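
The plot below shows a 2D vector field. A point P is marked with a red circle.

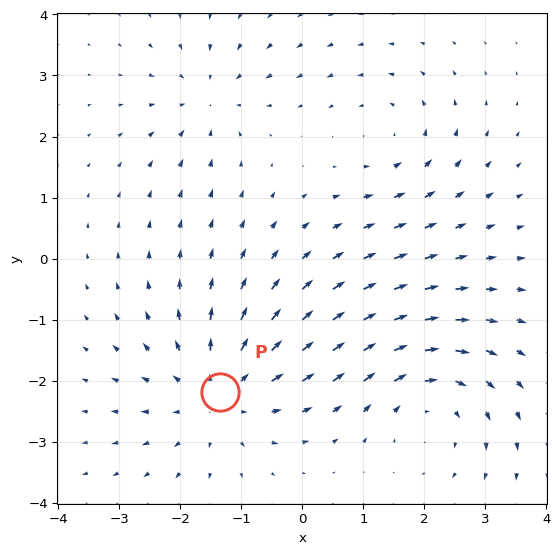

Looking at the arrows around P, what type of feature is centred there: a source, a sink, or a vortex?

source

At P (-1.4, -2.2) the arrows spread outward. Divergence about +4, curl ≈0 — positive divergence with near-zero curl is a source.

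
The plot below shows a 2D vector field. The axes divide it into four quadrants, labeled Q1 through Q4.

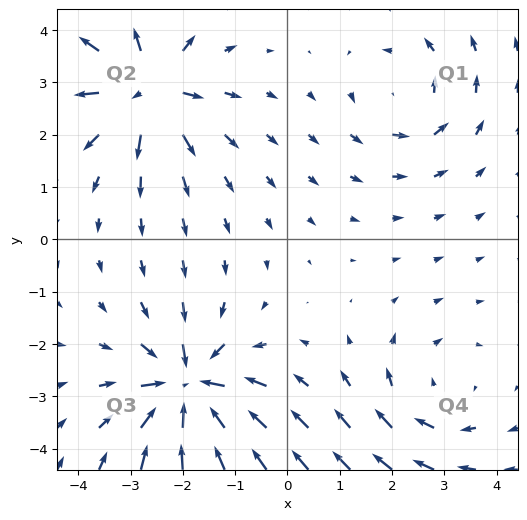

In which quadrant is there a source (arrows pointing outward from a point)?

Q2

The source sits at approximately (-2.7, 2.9), which lies in quadrant Q2. The divergence there is about +6, positive as expected for a source.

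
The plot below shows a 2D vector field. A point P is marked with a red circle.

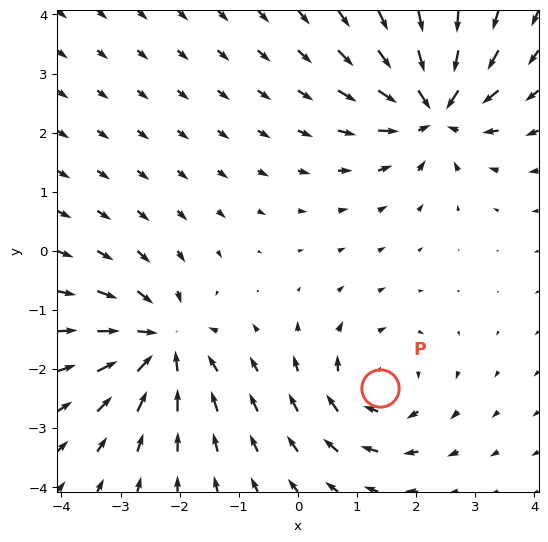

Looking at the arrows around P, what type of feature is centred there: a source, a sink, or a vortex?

vortex

At P (1.4, -2.3) the arrows circulate clockwise. Divergence ≈0, curl about -3 — near-zero divergence with nonzero curl is a vortex.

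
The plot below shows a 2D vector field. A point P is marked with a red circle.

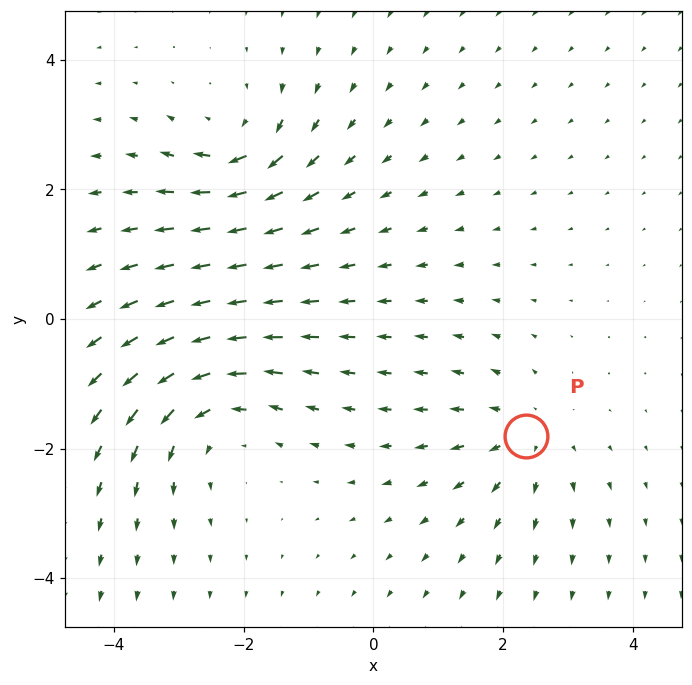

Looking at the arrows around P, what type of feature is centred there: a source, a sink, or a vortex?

At P (2.4, -1.8) the arrows spread outward. Divergence about +3, curl ≈0 — positive divergence with near-zero curl is a source.

source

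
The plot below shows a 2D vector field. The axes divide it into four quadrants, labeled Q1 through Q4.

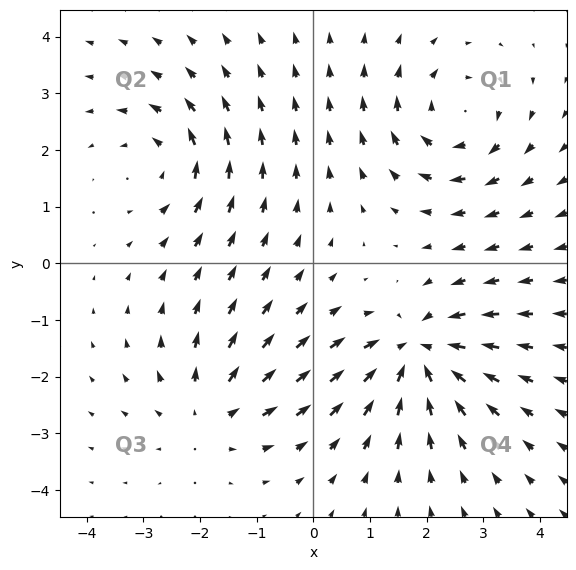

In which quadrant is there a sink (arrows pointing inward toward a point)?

Q4

The sink sits at approximately (1.8, -1.6), which lies in quadrant Q4. The divergence there is about -6, negative as expected for a sink.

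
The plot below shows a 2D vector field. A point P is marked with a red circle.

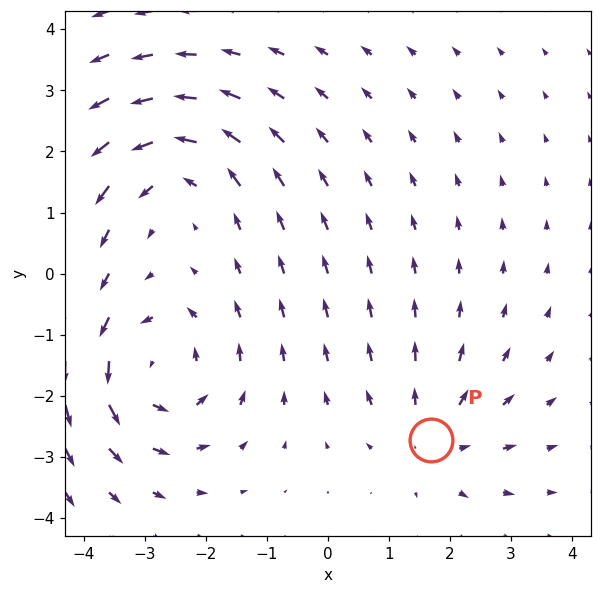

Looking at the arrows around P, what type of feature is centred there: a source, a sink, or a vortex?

At P (1.7, -2.7) the arrows spread outward. Divergence about +3, curl ≈0 — positive divergence with near-zero curl is a source.

source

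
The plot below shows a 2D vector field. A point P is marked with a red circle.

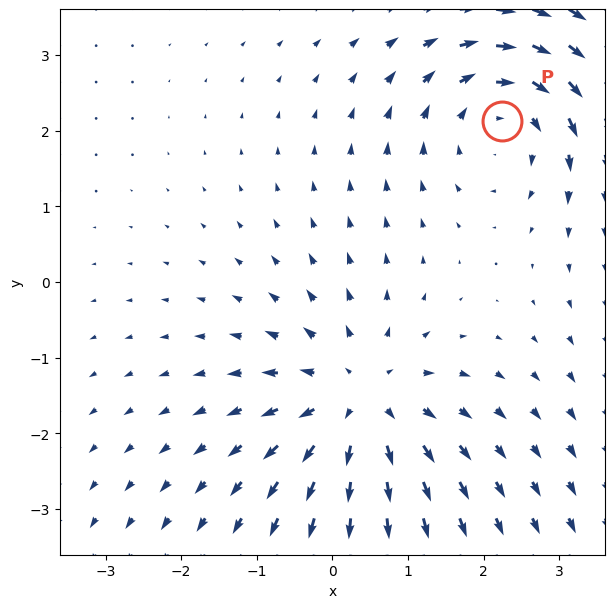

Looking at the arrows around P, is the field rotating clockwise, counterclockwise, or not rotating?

clockwise

Near P at (2.2, 2.1) the arrows circulate clockwise. The curl (z-component) there is about -3; negative curl means clockwise rotation.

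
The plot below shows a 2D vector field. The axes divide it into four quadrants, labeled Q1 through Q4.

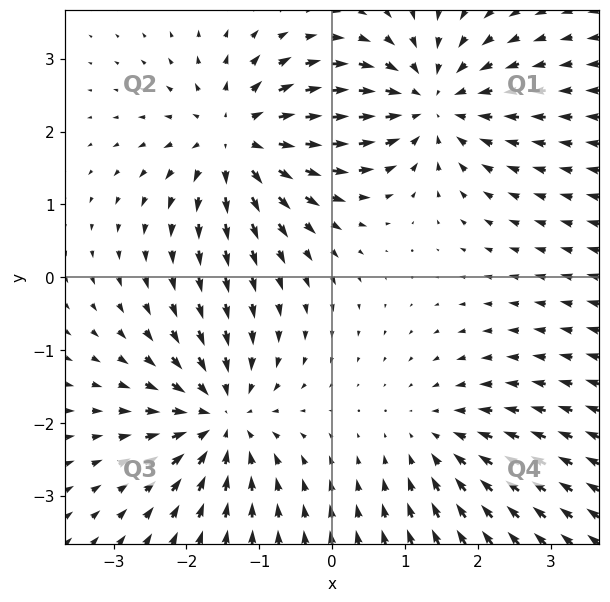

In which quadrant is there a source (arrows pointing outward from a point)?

The source sits at approximately (-1.3, 1.9), which lies in quadrant Q2. The divergence there is about +6, positive as expected for a source.

Q2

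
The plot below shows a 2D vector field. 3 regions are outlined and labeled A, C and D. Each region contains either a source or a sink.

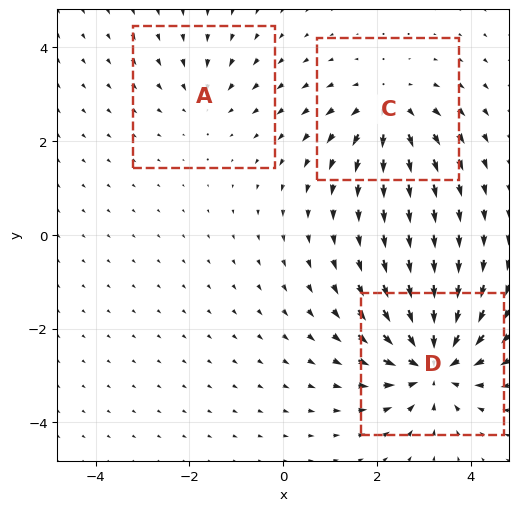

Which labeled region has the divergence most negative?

Divergence at each region's feature centre — A: about -2, C: about +4, D: about -5. Region D is most negative.

D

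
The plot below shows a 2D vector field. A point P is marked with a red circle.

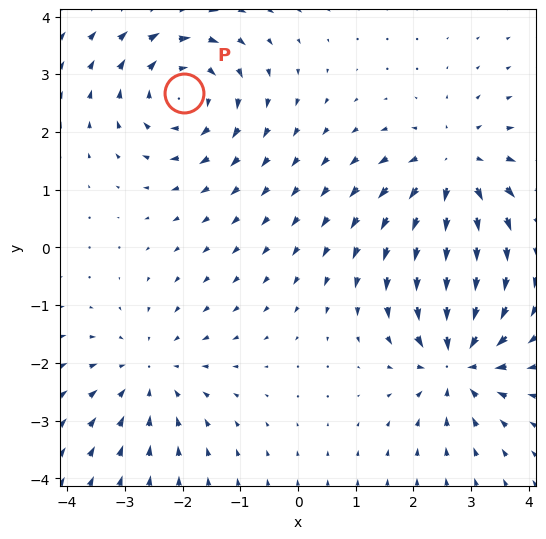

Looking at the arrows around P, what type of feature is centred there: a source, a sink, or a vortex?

vortex

At P (-2.0, 2.7) the arrows circulate clockwise. Divergence ≈0, curl about -5 — near-zero divergence with nonzero curl is a vortex.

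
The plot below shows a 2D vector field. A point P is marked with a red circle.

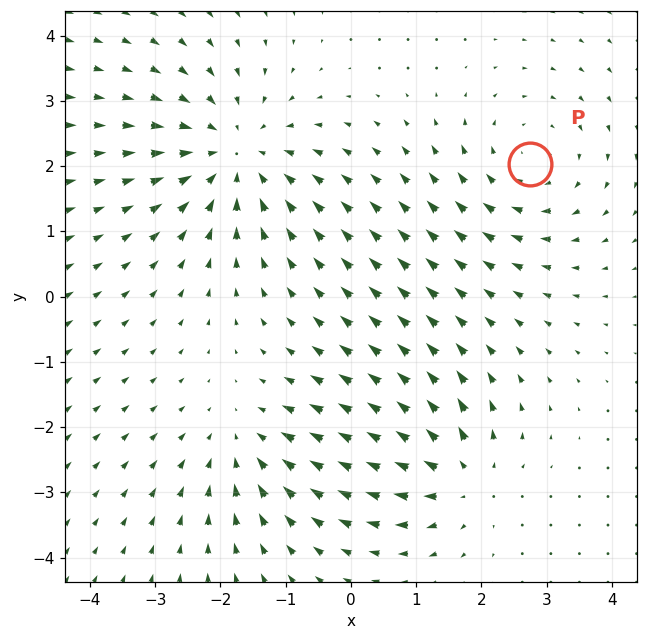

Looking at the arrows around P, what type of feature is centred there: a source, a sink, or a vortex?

At P (2.8, 2.0) the arrows circulate clockwise. Divergence ≈0, curl about -3 — near-zero divergence with nonzero curl is a vortex.

vortex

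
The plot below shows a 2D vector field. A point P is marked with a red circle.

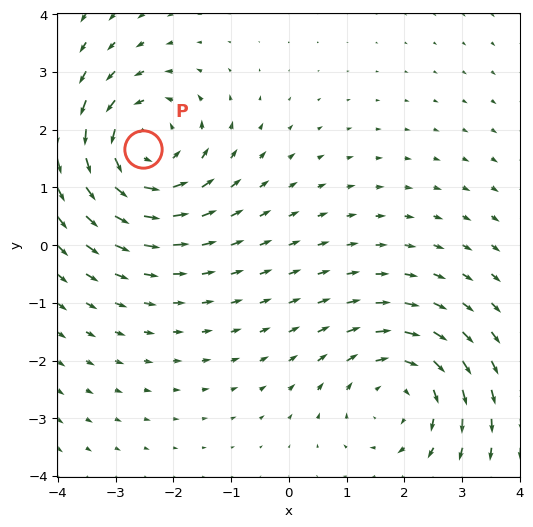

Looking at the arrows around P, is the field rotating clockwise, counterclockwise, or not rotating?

counterclockwise

Near P at (-2.5, 1.7) the arrows circulate counterclockwise. The curl (z-component) there is about +5; positive curl means counterclockwise rotation.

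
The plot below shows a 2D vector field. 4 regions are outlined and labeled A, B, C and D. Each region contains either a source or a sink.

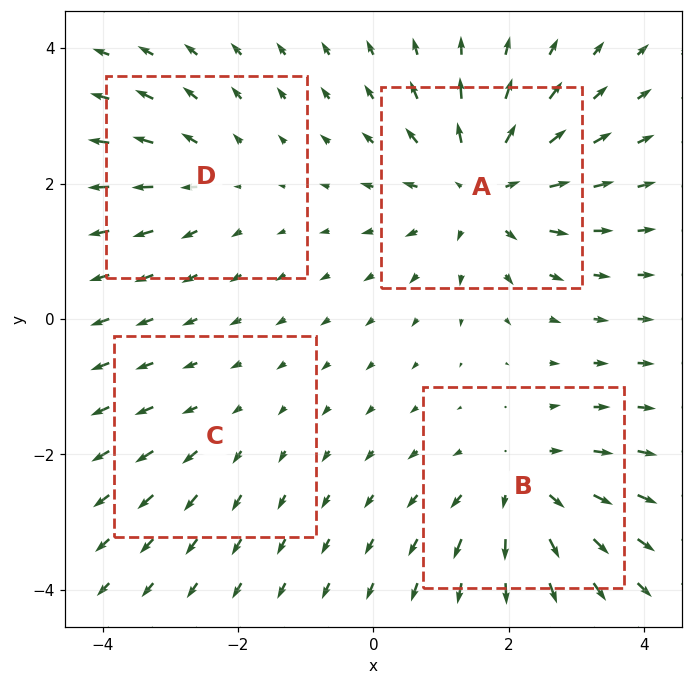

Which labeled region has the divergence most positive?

A

Divergence at each region's feature centre — A: about +6, B: about +5, C: about +2, D: about +3. Region A is most positive.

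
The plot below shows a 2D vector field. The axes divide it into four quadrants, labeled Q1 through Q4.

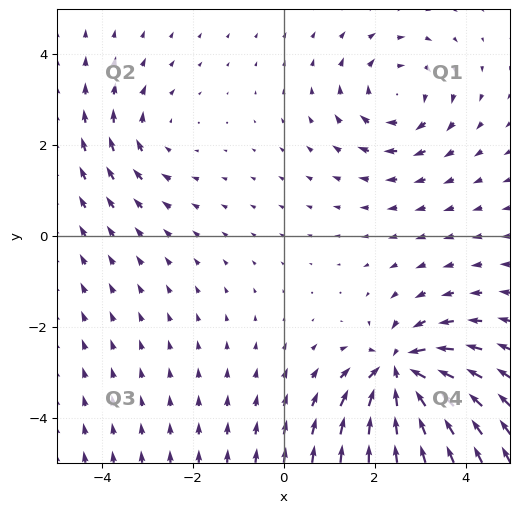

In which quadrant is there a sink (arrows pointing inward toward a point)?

The sink sits at approximately (2.5, -3.0), which lies in quadrant Q4. The divergence there is about -6, negative as expected for a sink.

Q4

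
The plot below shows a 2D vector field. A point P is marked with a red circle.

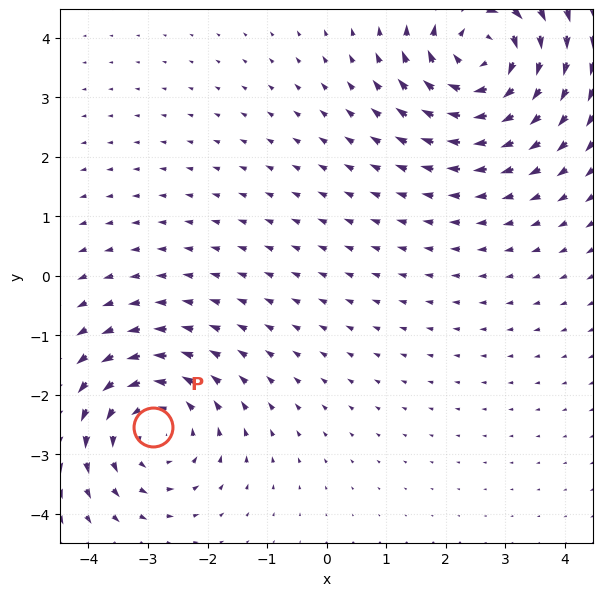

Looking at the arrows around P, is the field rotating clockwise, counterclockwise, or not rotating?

counterclockwise

Near P at (-2.9, -2.5) the arrows circulate counterclockwise. The curl (z-component) there is about +3; positive curl means counterclockwise rotation.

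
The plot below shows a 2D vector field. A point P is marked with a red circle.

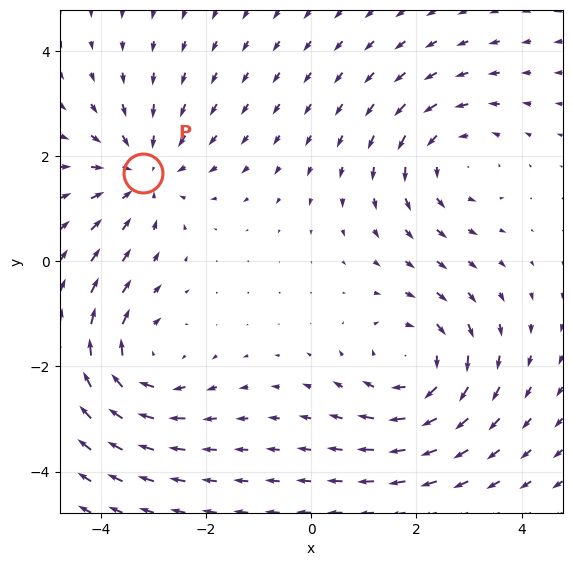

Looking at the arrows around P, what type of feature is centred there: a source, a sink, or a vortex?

At P (-3.2, 1.7) the arrows converge inward. Divergence about -3, curl ≈0 — negative divergence with near-zero curl is a sink.

sink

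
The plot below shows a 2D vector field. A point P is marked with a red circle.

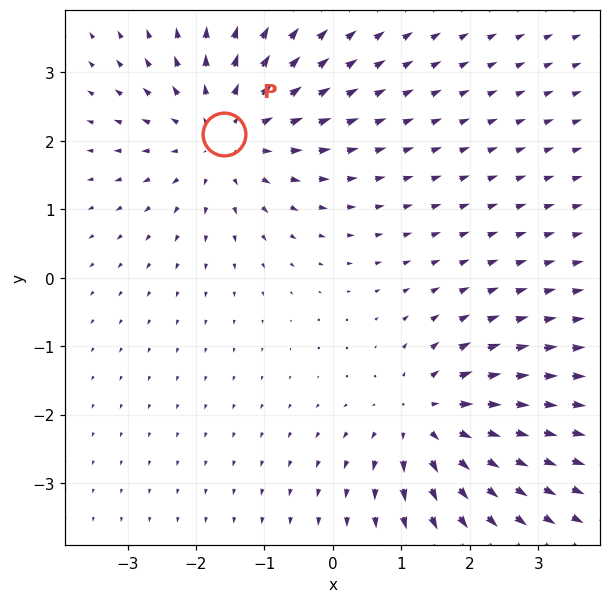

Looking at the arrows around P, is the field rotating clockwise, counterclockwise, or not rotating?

not rotating

Near P at (-1.6, 2.1) the arrows show no circulation. The curl there is ≈0.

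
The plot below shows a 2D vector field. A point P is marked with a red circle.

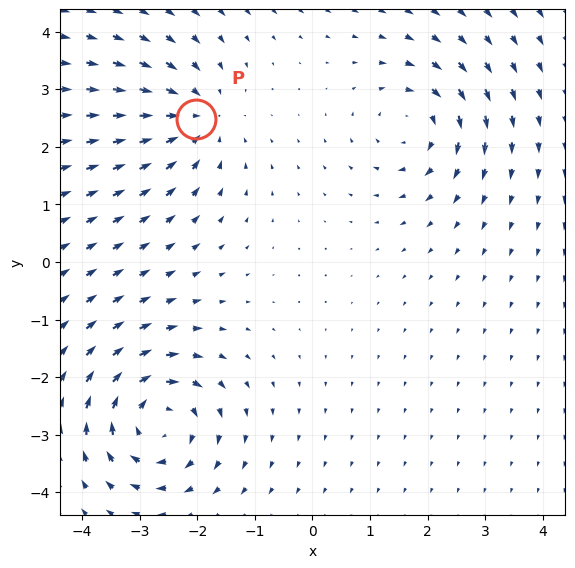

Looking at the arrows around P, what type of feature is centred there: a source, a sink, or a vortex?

sink

At P (-2.0, 2.5) the arrows converge inward. Divergence about -4, curl ≈0 — negative divergence with near-zero curl is a sink.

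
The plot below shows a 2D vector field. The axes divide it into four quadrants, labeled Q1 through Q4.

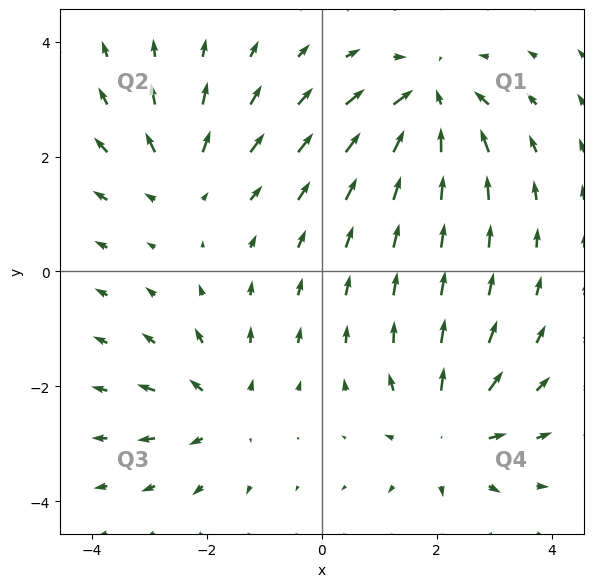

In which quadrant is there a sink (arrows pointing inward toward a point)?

The sink sits at approximately (1.9, 3.0), which lies in quadrant Q1. The divergence there is about -5, negative as expected for a sink.

Q1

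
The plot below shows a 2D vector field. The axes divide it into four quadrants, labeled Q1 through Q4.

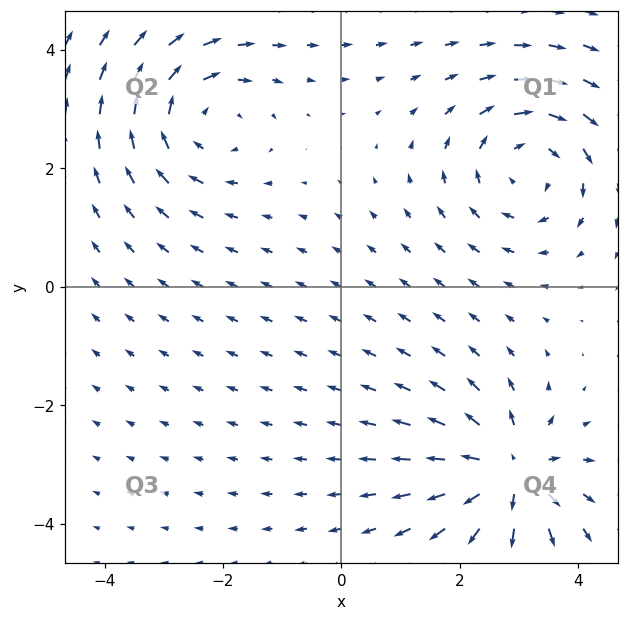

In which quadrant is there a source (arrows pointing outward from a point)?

The source sits at approximately (2.9, -3.1), which lies in quadrant Q4. The divergence there is about +6, positive as expected for a source.

Q4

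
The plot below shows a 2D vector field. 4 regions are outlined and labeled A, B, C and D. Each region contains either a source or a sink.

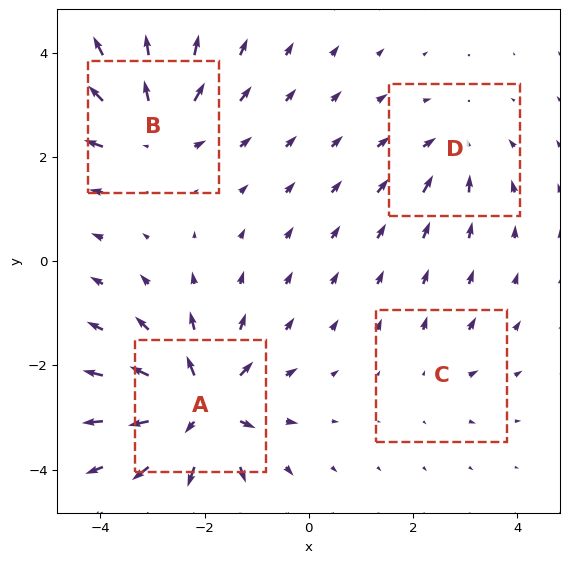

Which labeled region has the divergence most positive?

Divergence at each region's feature centre — A: about +8, B: about +6, C: about +3, D: about -4. Region A is most positive.

A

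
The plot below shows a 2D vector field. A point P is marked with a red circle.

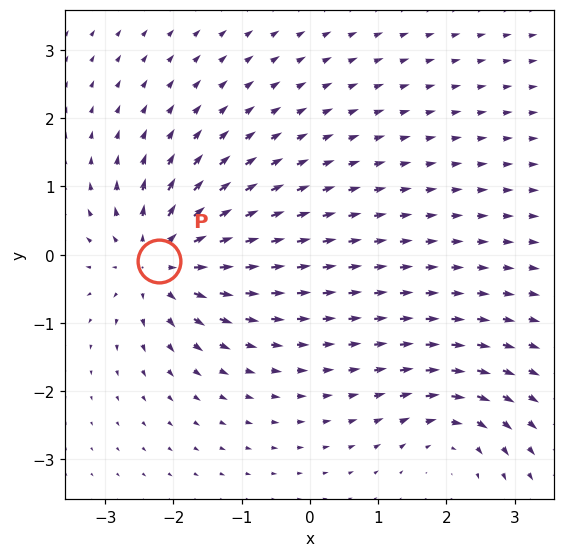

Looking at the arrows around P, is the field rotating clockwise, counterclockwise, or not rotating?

not rotating

Near P at (-2.2, -0.1) the arrows show no circulation. The curl there is ≈0.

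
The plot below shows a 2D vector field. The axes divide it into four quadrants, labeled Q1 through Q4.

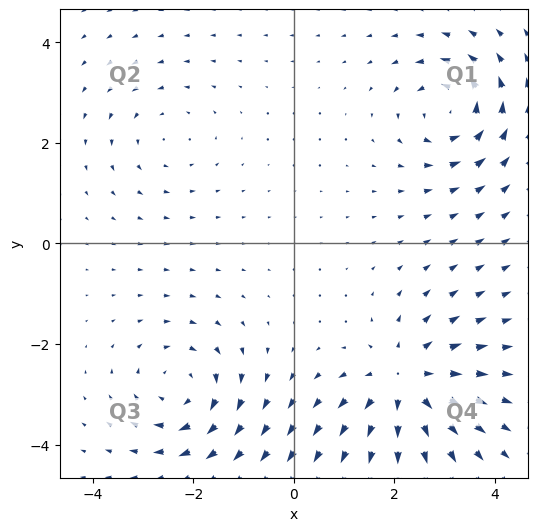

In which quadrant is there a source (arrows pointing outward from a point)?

Q4

The source sits at approximately (2.2, -2.8), which lies in quadrant Q4. The divergence there is about +5, positive as expected for a source.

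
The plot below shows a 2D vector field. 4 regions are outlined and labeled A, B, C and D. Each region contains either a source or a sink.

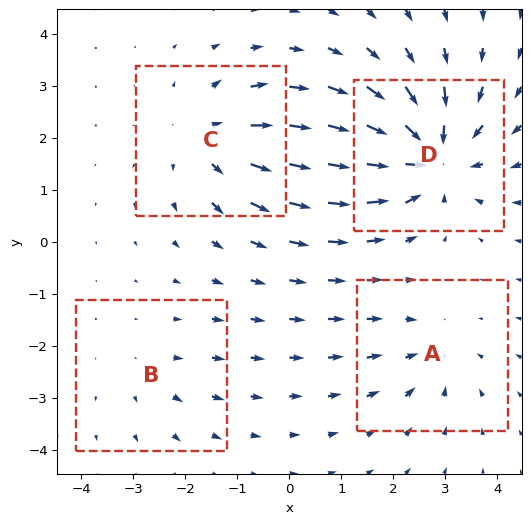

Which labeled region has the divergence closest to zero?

B

Divergence at each region's feature centre — A: about -3, B: about +2, C: about +4, D: about -7. Region B is closest to zero.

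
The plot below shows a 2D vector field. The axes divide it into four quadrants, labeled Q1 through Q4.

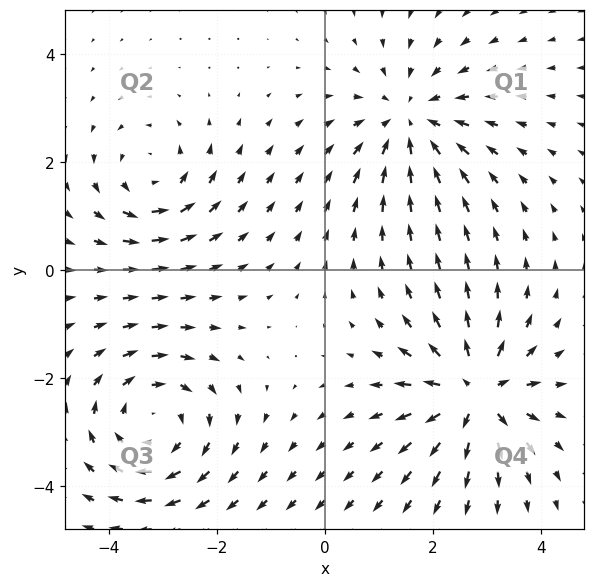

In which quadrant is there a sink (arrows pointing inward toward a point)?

Q1

The sink sits at approximately (1.6, 2.8), which lies in quadrant Q1. The divergence there is about -4, negative as expected for a sink.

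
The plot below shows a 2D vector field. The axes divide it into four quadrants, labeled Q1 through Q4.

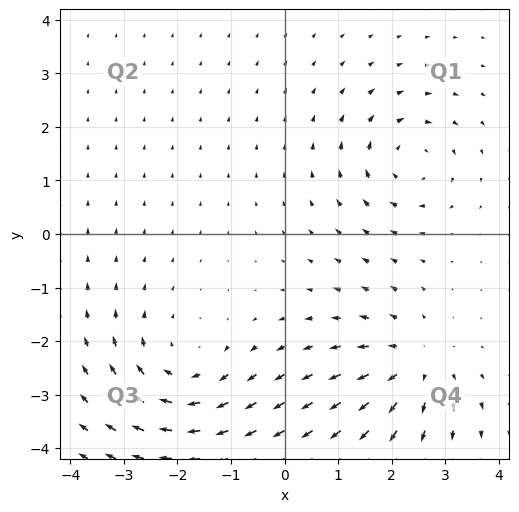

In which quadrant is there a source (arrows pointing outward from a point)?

Q4

The source sits at approximately (2.4, -2.4), which lies in quadrant Q4. The divergence there is about +4, positive as expected for a source.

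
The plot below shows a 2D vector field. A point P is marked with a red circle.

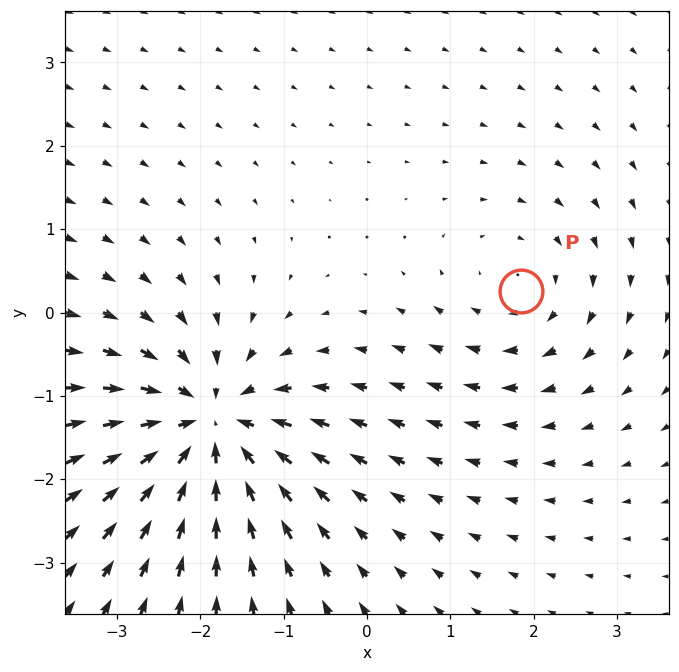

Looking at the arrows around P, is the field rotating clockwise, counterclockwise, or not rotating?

Near P at (1.9, 0.3) the arrows circulate clockwise. The curl (z-component) there is about -3; negative curl means clockwise rotation.

clockwise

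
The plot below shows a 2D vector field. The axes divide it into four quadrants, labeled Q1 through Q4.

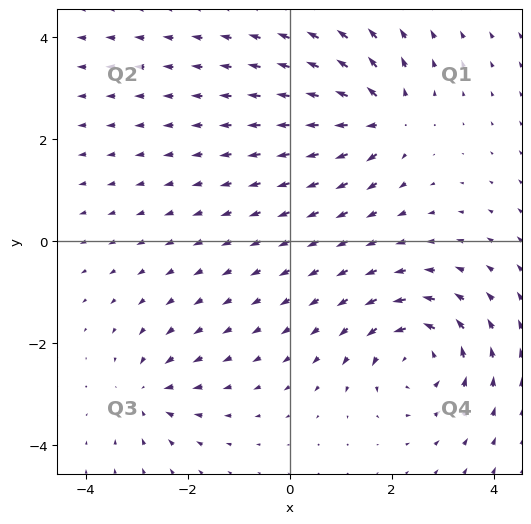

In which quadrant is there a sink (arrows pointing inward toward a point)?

Q3

The sink sits at approximately (-2.8, -3.0), which lies in quadrant Q3. The divergence there is about -4, negative as expected for a sink.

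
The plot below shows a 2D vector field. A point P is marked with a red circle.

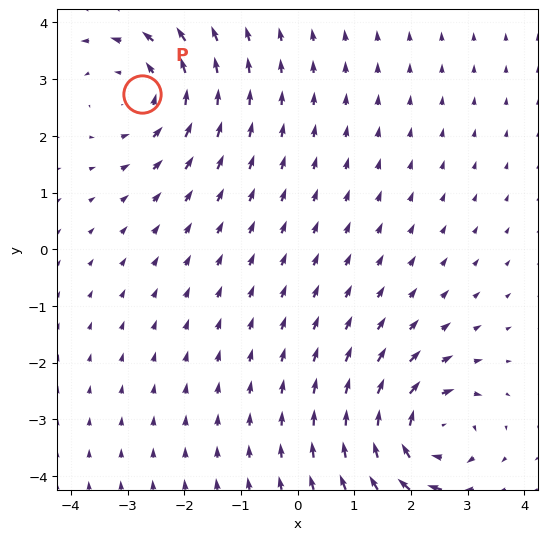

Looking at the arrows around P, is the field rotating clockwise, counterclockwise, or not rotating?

Near P at (-2.7, 2.7) the arrows circulate counterclockwise. The curl (z-component) there is about +4; positive curl means counterclockwise rotation.

counterclockwise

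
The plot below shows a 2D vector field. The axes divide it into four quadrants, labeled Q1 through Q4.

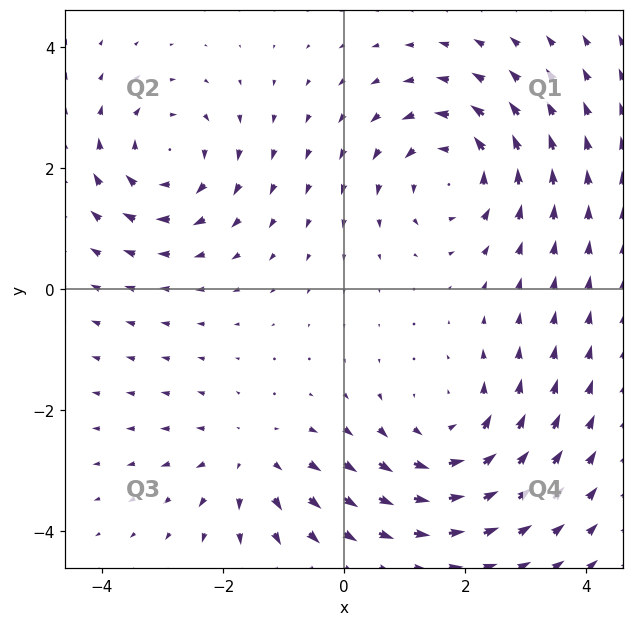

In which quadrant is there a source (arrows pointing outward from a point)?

The source sits at approximately (-1.5, -2.8), which lies in quadrant Q3. The divergence there is about +3, positive as expected for a source.

Q3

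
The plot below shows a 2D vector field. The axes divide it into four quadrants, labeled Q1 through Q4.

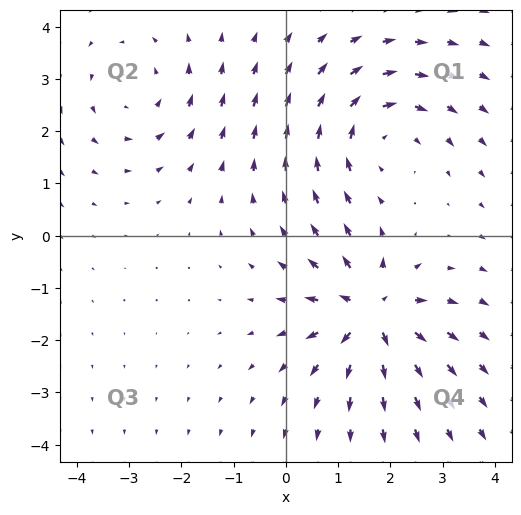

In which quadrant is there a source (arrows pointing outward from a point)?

The source sits at approximately (1.6, -1.5), which lies in quadrant Q4. The divergence there is about +6, positive as expected for a source.

Q4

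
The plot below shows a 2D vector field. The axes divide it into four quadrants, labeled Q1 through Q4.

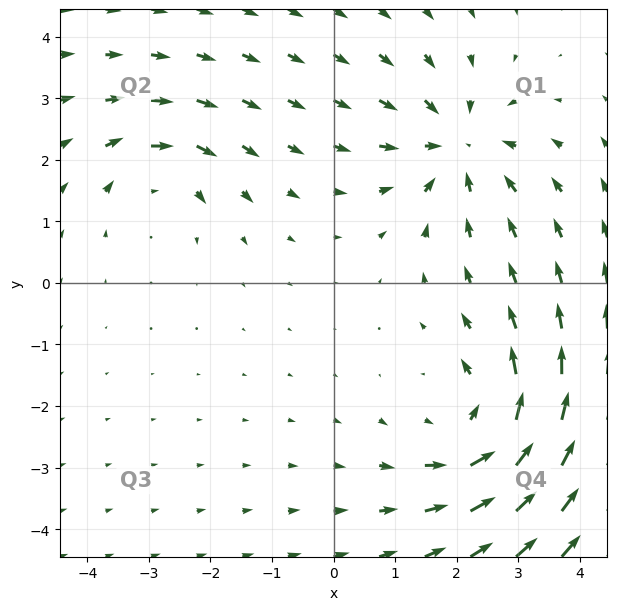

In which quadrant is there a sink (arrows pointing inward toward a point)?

Q1

The sink sits at approximately (2.0, 2.2), which lies in quadrant Q1. The divergence there is about -4, negative as expected for a sink.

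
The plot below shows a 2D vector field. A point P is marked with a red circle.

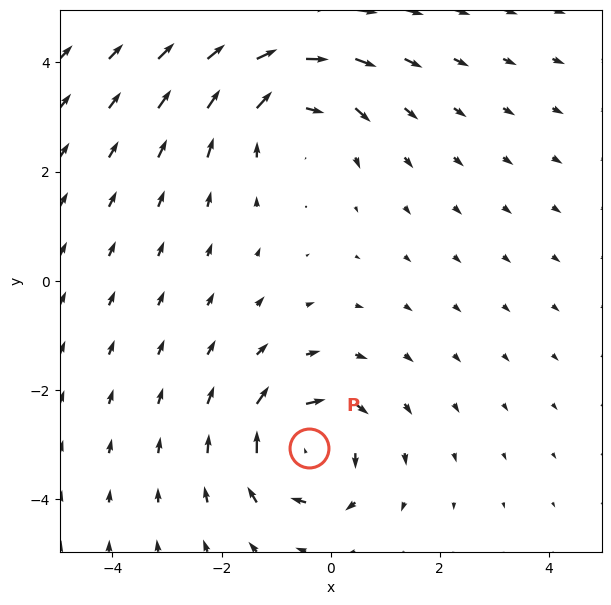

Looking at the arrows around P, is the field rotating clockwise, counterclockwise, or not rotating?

clockwise

Near P at (-0.4, -3.1) the arrows circulate clockwise. The curl (z-component) there is about -5; negative curl means clockwise rotation.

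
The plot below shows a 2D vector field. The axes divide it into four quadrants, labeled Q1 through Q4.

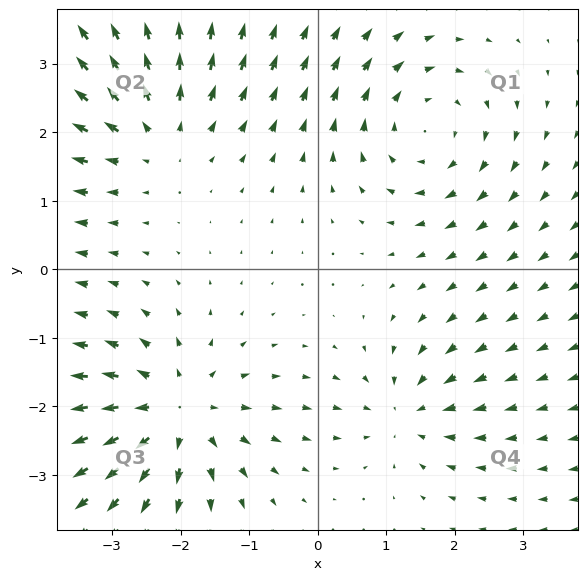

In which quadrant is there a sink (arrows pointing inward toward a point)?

Q4

The sink sits at approximately (1.3, -2.1), which lies in quadrant Q4. The divergence there is about -4, negative as expected for a sink.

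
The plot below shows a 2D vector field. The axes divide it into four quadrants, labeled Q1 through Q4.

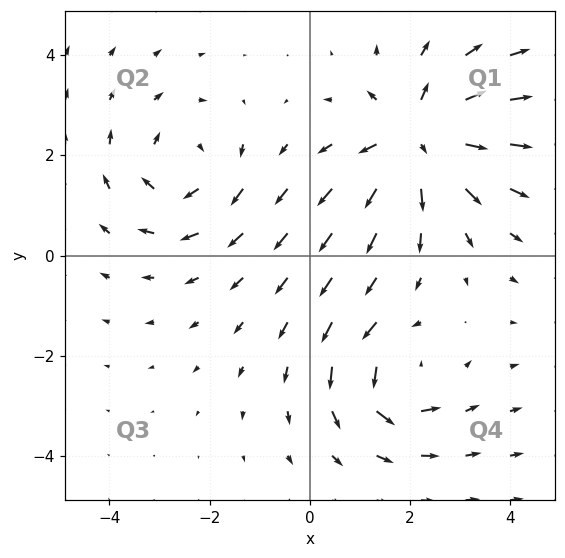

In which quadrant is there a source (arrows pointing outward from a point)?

The source sits at approximately (2.2, 2.3), which lies in quadrant Q1. The divergence there is about +5, positive as expected for a source.

Q1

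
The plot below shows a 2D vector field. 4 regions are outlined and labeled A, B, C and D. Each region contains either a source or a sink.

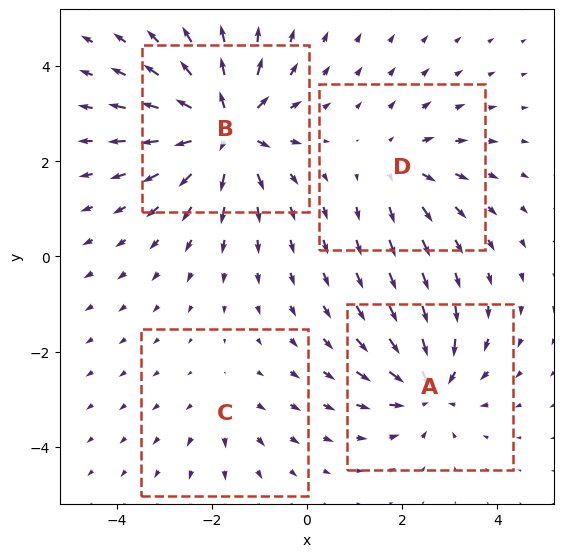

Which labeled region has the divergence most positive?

Divergence at each region's feature centre — A: about -6, B: about +8, C: about +2, D: about +4. Region B is most positive.

B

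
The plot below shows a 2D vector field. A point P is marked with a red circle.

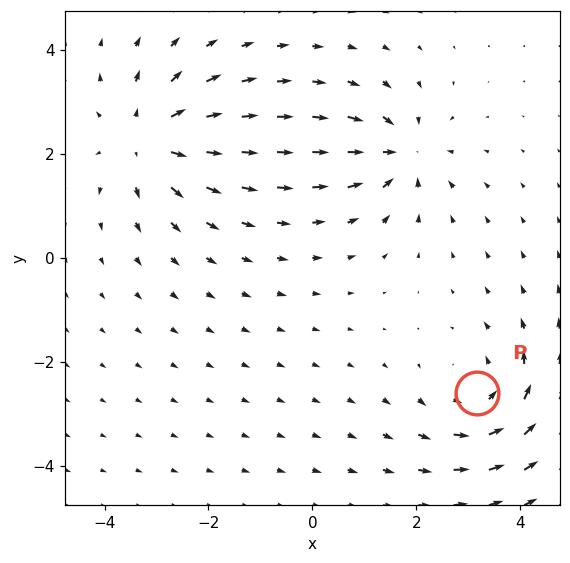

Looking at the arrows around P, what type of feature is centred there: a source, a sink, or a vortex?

vortex

At P (3.2, -2.6) the arrows circulate counterclockwise. Divergence ≈0, curl about +4 — near-zero divergence with nonzero curl is a vortex.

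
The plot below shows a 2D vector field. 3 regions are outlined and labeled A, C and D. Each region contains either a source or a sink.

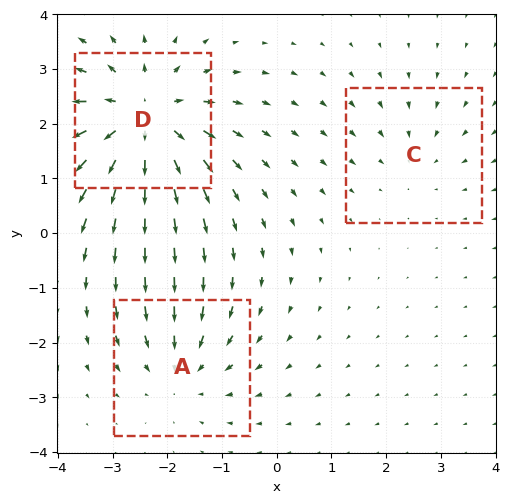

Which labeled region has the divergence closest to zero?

C

Divergence at each region's feature centre — A: about -3, C: about -2, D: about +5. Region C is closest to zero.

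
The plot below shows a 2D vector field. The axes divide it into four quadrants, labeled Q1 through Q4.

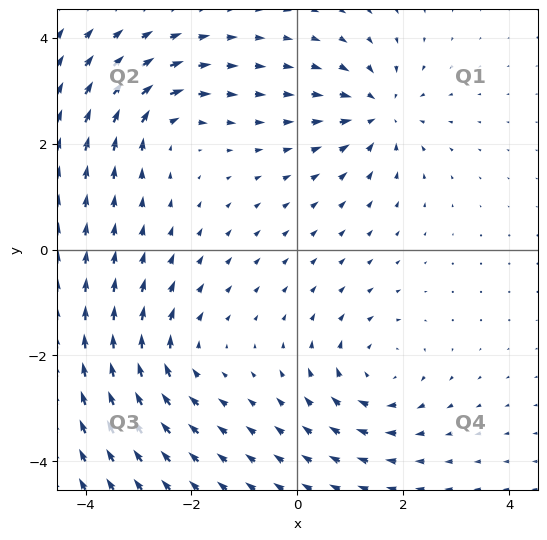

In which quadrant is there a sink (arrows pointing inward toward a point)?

The sink sits at approximately (1.5, 2.6), which lies in quadrant Q1. The divergence there is about -4, negative as expected for a sink.

Q1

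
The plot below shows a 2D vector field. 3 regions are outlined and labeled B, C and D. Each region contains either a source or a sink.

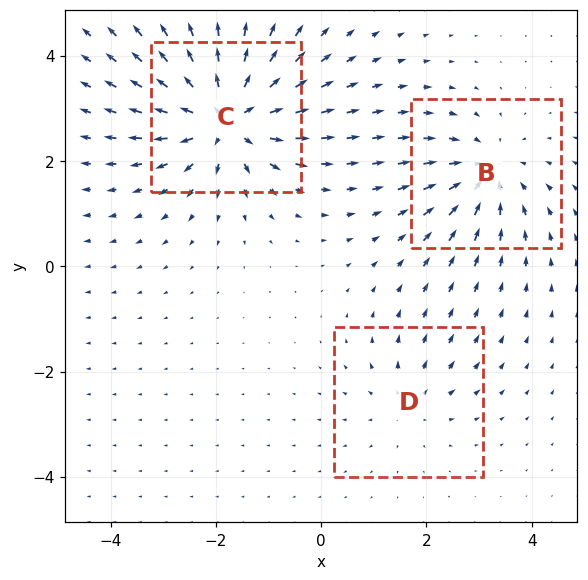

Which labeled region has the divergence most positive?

C

Divergence at each region's feature centre — B: about -4, C: about +6, D: about +2. Region C is most positive.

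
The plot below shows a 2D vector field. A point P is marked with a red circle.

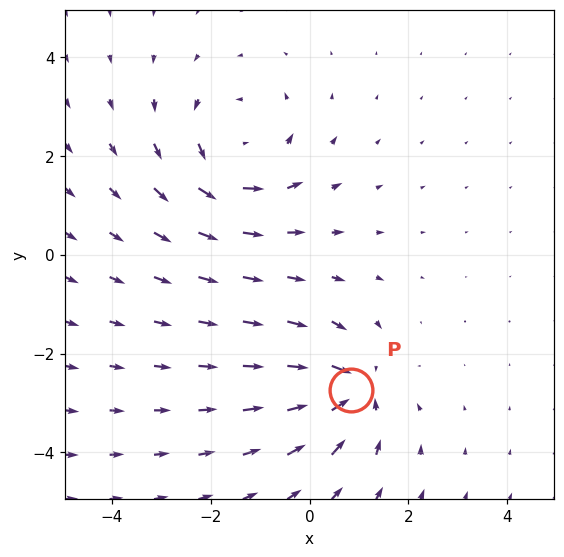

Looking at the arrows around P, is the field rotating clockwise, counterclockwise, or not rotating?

not rotating

Near P at (0.8, -2.7) the arrows show no circulation. The curl there is ≈0.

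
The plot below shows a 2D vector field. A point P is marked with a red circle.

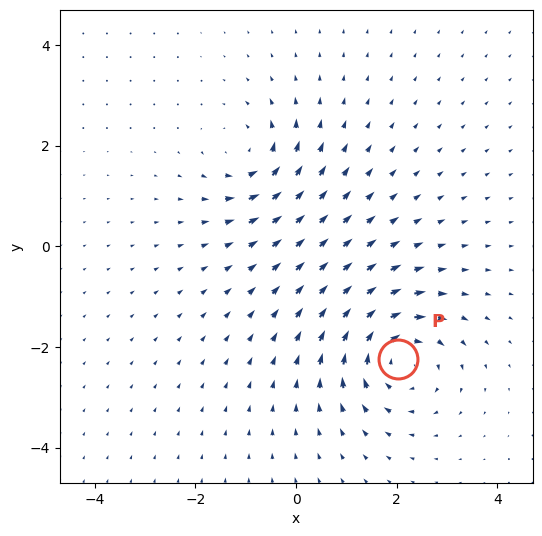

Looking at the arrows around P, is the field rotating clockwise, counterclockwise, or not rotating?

clockwise

Near P at (2.0, -2.2) the arrows circulate clockwise. The curl (z-component) there is about -5; negative curl means clockwise rotation.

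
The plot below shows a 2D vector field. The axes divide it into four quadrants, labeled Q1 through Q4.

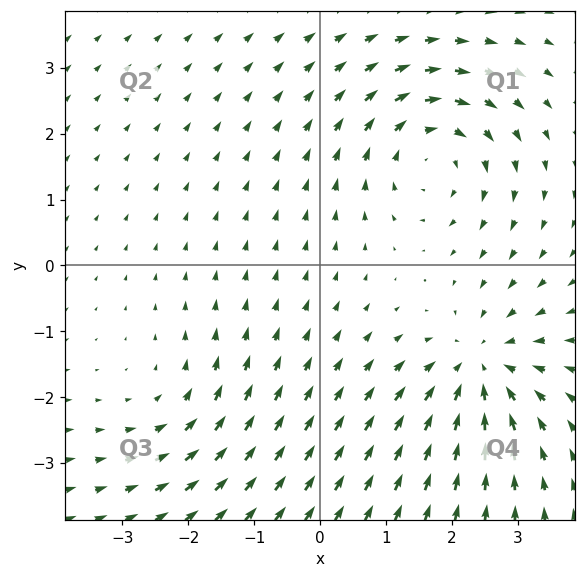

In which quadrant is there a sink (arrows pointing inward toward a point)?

Q4

The sink sits at approximately (2.4, -1.6), which lies in quadrant Q4. The divergence there is about -5, negative as expected for a sink.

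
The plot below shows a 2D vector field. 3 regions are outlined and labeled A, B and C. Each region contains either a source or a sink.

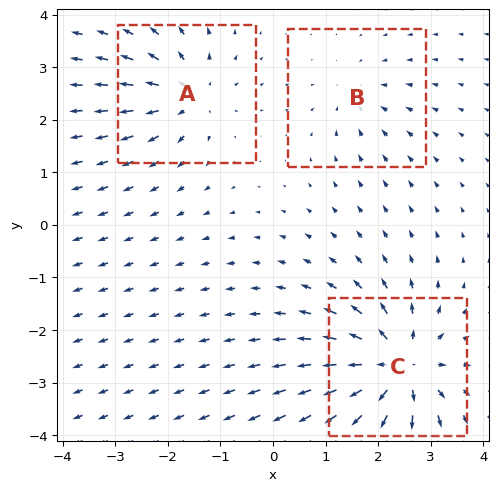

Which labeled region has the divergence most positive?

C

Divergence at each region's feature centre — A: about +4, B: about -2, C: about +6. Region C is most positive.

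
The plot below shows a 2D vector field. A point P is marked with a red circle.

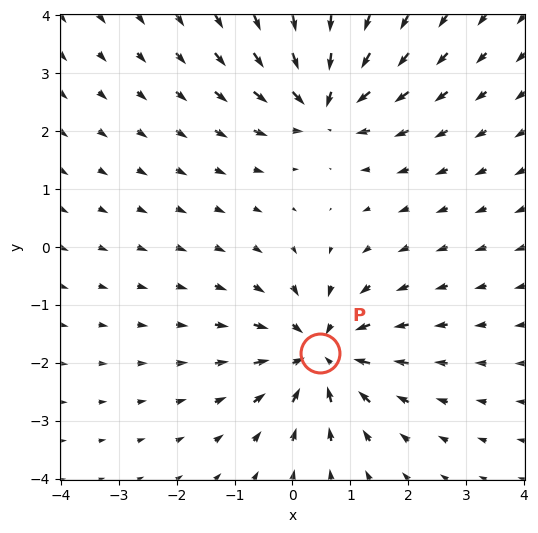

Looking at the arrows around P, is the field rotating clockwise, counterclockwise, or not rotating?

Near P at (0.5, -1.8) the arrows show no circulation. The curl there is ≈0.

not rotating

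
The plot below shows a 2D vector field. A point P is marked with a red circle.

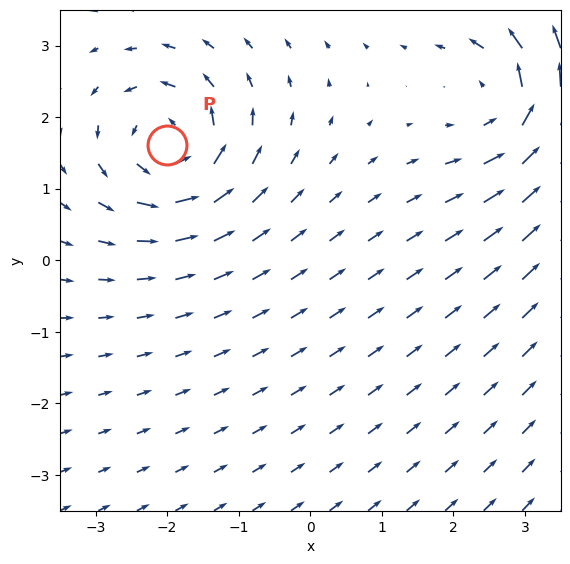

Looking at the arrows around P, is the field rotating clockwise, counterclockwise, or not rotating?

Near P at (-2.0, 1.6) the arrows circulate counterclockwise. The curl (z-component) there is about +4; positive curl means counterclockwise rotation.

counterclockwise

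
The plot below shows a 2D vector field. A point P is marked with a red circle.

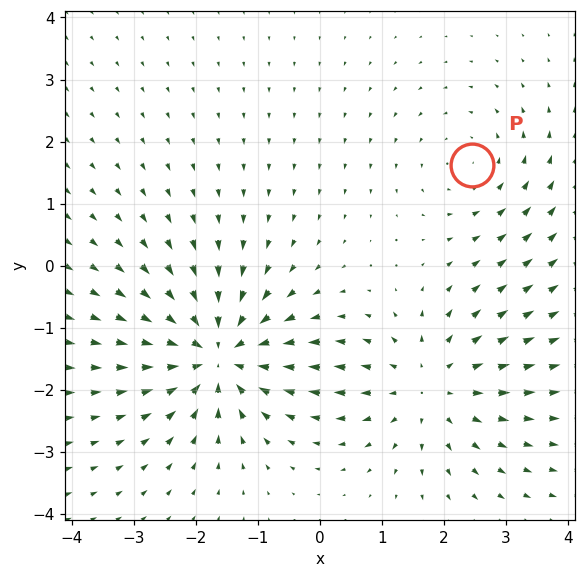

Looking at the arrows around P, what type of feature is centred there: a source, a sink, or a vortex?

At P (2.5, 1.6) the arrows circulate counterclockwise. Divergence ≈0, curl about +2 — near-zero divergence with nonzero curl is a vortex.

vortex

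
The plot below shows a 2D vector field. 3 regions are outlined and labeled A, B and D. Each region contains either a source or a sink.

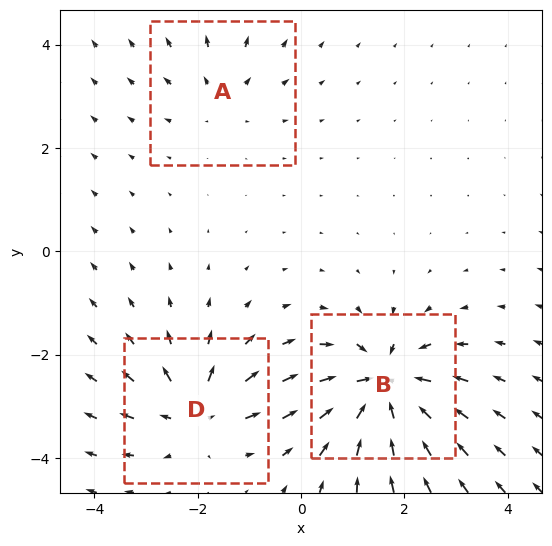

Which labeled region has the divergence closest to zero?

A

Divergence at each region's feature centre — A: about +2, B: about -6, D: about +4. Region A is closest to zero.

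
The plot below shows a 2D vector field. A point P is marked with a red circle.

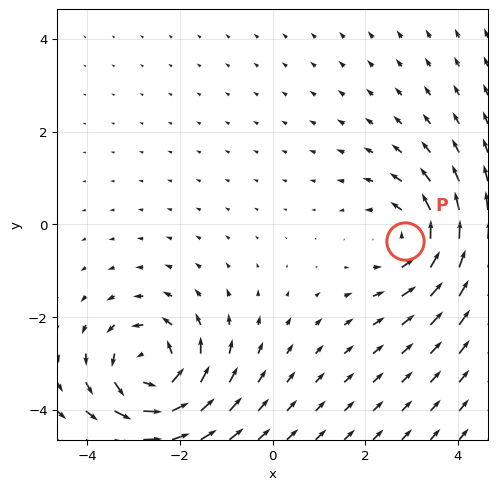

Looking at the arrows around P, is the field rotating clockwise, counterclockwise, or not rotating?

counterclockwise

Near P at (2.9, -0.3) the arrows circulate counterclockwise. The curl (z-component) there is about +3; positive curl means counterclockwise rotation.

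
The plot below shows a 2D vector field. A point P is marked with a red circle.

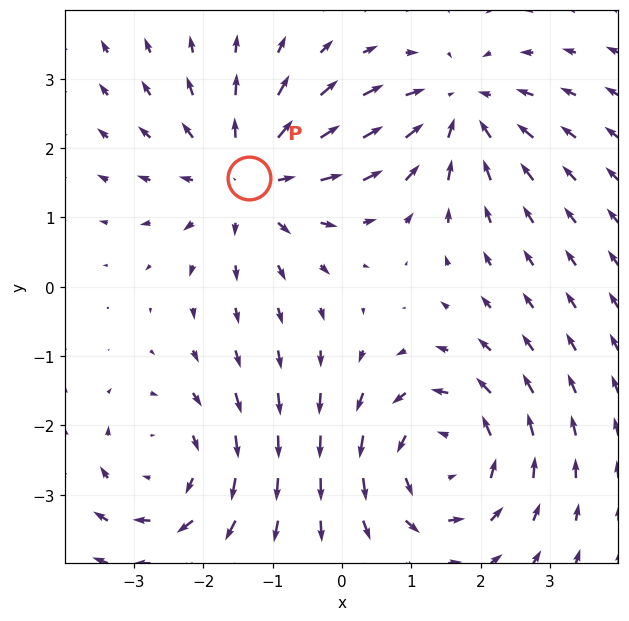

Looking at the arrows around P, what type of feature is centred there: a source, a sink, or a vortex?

At P (-1.3, 1.6) the arrows spread outward. Divergence about +4, curl ≈0 — positive divergence with near-zero curl is a source.

source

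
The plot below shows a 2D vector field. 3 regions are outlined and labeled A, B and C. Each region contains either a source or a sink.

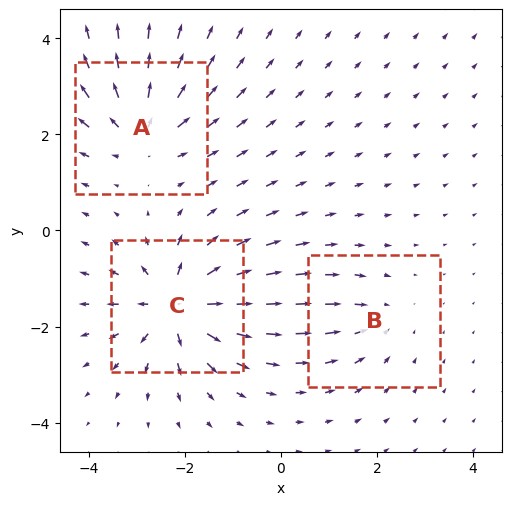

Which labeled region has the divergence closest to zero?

Divergence at each region's feature centre — A: about +4, B: about -2, C: about +6. Region B is closest to zero.

B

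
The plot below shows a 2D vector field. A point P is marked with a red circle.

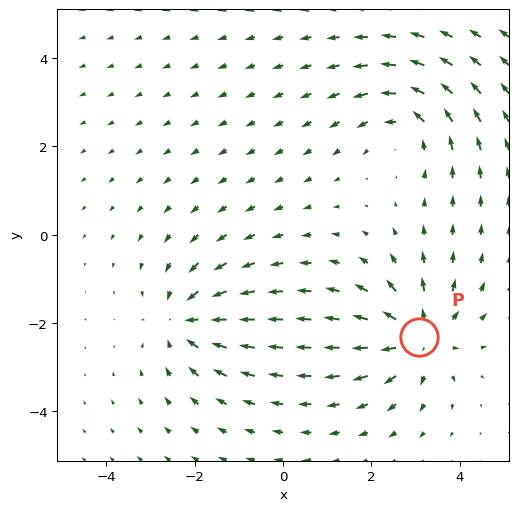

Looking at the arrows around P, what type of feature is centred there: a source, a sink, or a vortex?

At P (3.1, -2.3) the arrows spread outward. Divergence about +5, curl ≈0 — positive divergence with near-zero curl is a source.

source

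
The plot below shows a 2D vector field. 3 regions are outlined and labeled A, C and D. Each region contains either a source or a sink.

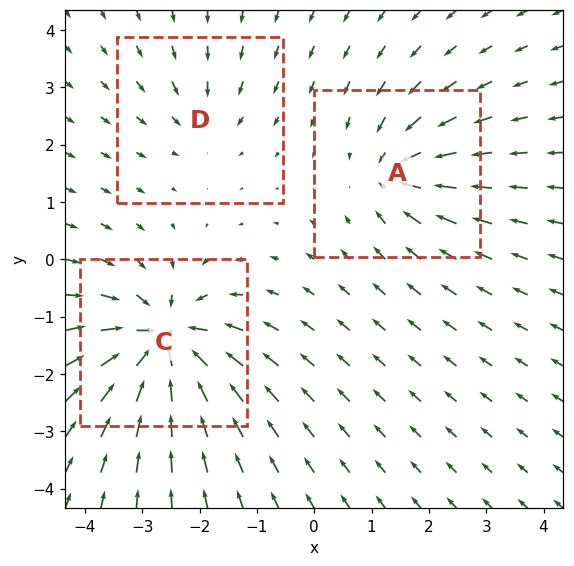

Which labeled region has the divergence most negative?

C

Divergence at each region's feature centre — A: about -4, C: about -6, D: about -2. Region C is most negative.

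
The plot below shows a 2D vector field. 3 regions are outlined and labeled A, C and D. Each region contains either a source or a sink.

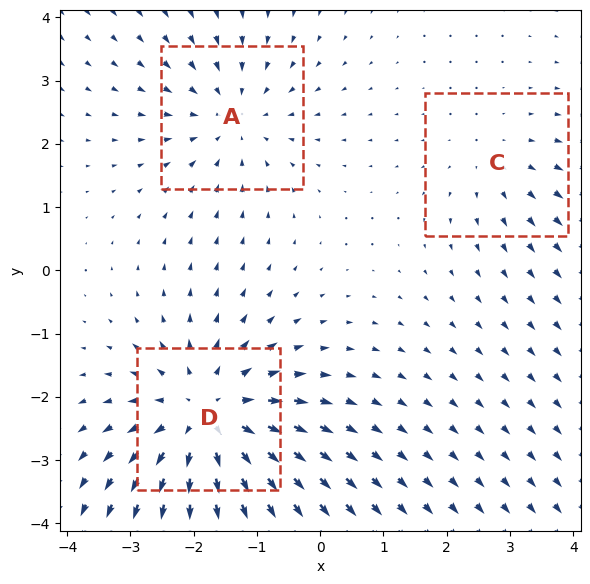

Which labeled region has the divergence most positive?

D

Divergence at each region's feature centre — A: about -3, C: about +2, D: about +4. Region D is most positive.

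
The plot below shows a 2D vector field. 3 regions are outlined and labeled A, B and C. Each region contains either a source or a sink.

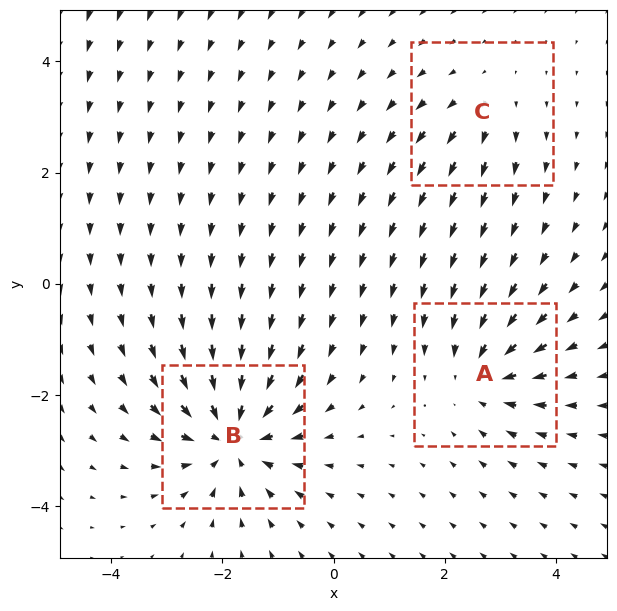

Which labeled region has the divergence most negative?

Divergence at each region's feature centre — A: about -3, B: about -5, C: about +2. Region B is most negative.

B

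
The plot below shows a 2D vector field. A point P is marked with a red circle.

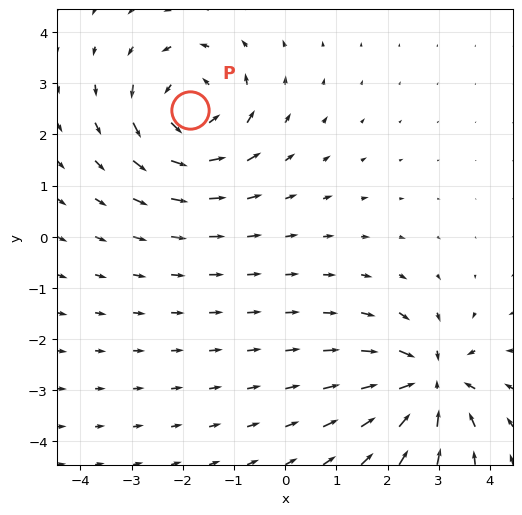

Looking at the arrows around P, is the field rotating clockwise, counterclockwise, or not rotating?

Near P at (-1.9, 2.5) the arrows circulate counterclockwise. The curl (z-component) there is about +5; positive curl means counterclockwise rotation.

counterclockwise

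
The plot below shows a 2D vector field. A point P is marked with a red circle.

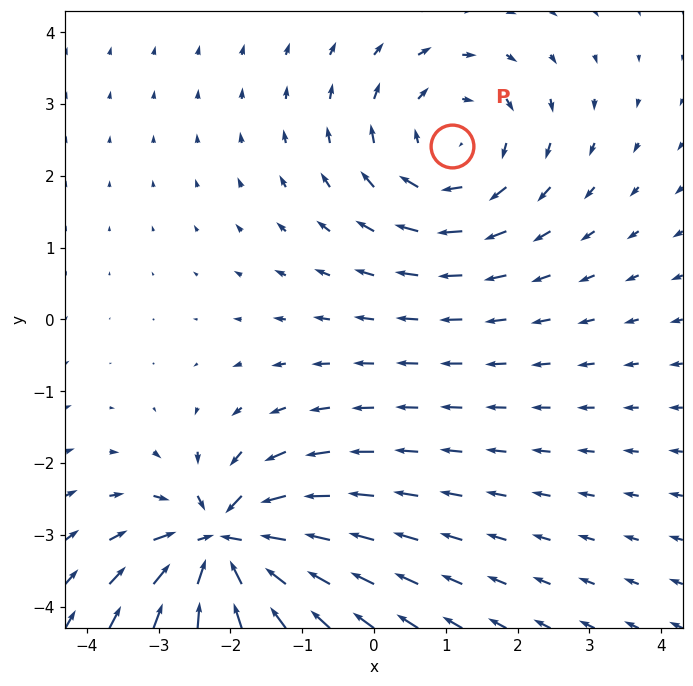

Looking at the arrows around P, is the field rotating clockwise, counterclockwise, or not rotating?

clockwise

Near P at (1.1, 2.4) the arrows circulate clockwise. The curl (z-component) there is about -3; negative curl means clockwise rotation.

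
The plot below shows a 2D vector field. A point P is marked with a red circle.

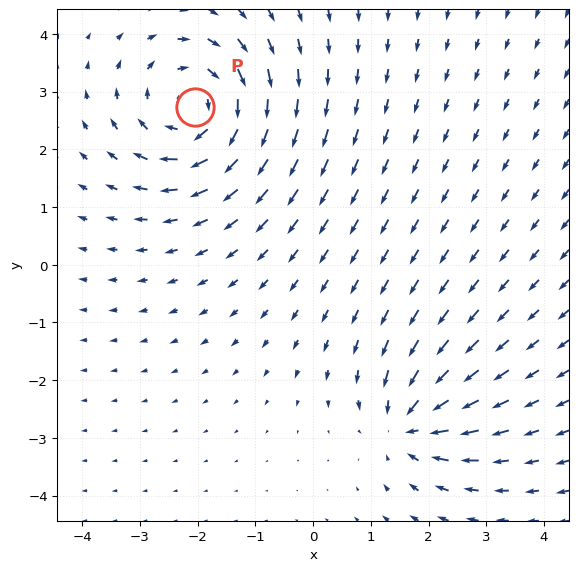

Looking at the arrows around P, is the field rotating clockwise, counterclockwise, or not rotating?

clockwise

Near P at (-2.0, 2.7) the arrows circulate clockwise. The curl (z-component) there is about -4; negative curl means clockwise rotation.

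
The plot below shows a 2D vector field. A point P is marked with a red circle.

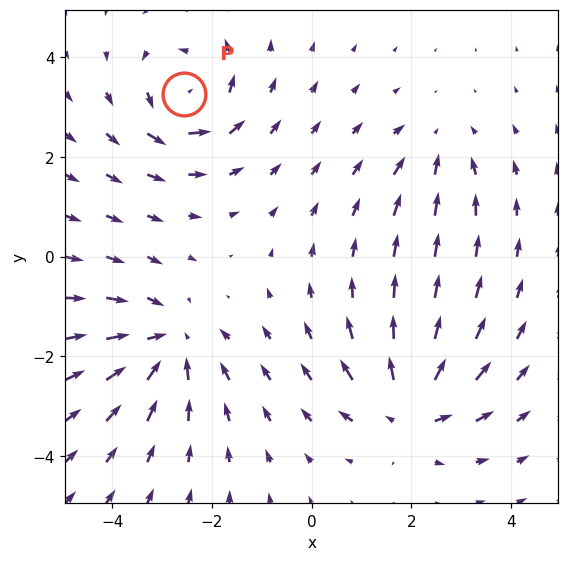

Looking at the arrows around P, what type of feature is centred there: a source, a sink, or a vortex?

vortex

At P (-2.6, 3.3) the arrows circulate counterclockwise. Divergence ≈0, curl about +5 — near-zero divergence with nonzero curl is a vortex.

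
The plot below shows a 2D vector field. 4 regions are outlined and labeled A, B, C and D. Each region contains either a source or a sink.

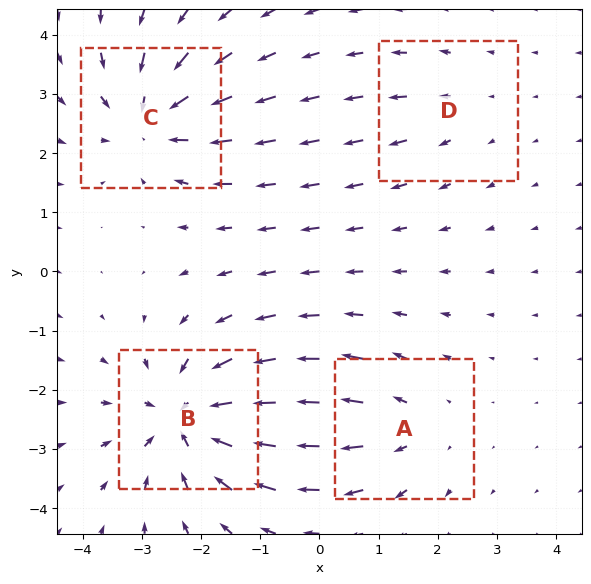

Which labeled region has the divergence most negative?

B

Divergence at each region's feature centre — A: about +4, B: about -7, C: about -5, D: about +2. Region B is most negative.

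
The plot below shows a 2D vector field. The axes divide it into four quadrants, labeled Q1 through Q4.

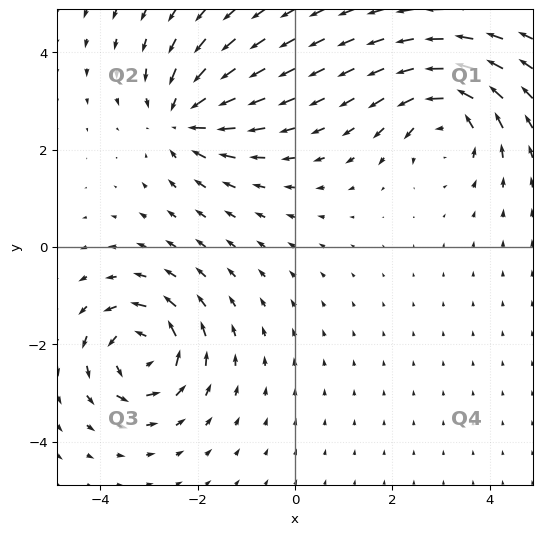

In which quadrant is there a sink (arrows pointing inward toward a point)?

Q2

The sink sits at approximately (-2.3, 2.6), which lies in quadrant Q2. The divergence there is about -5, negative as expected for a sink.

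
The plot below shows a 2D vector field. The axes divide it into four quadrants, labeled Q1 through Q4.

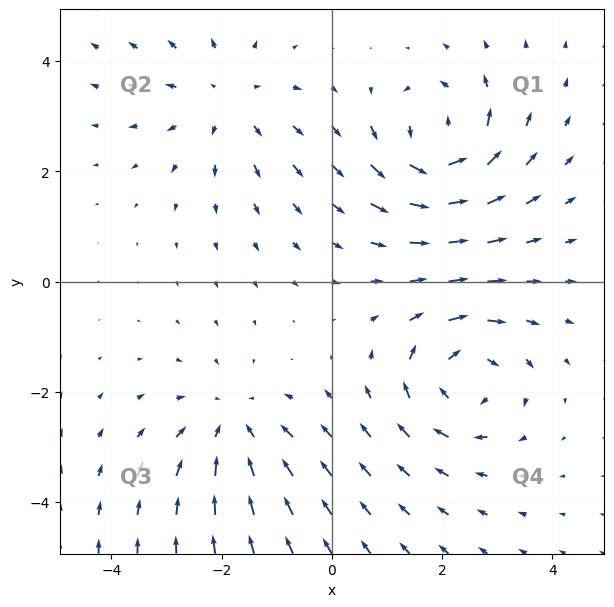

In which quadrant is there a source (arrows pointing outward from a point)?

The source sits at approximately (-1.9, 3.3), which lies in quadrant Q2. The divergence there is about +3, positive as expected for a source.

Q2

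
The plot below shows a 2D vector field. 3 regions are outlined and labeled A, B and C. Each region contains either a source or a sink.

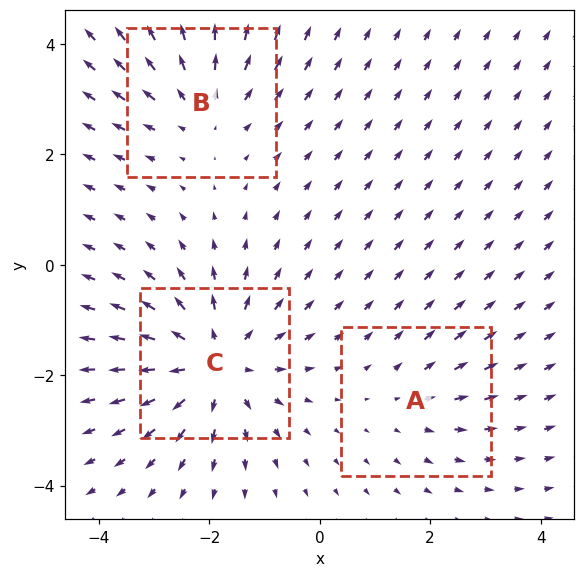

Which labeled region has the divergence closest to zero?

A

Divergence at each region's feature centre — A: about +2, B: about +3, C: about +4. Region A is closest to zero.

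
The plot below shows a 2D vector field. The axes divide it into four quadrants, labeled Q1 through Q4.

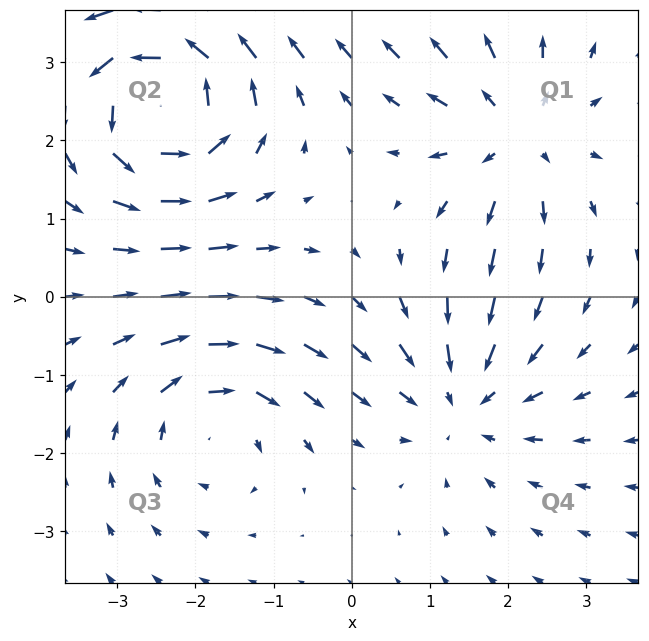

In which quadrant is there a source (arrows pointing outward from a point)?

The source sits at approximately (2.1, 2.1), which lies in quadrant Q1. The divergence there is about +3, positive as expected for a source.

Q1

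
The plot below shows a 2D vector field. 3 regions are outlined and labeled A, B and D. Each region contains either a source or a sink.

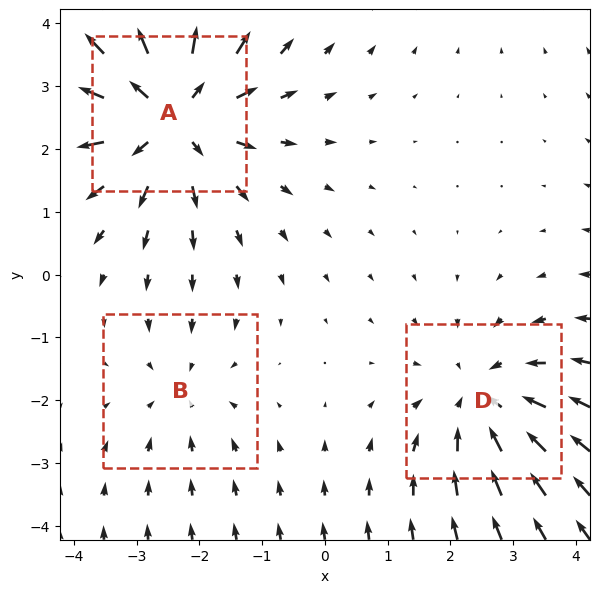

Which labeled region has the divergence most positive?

A

Divergence at each region's feature centre — A: about +4, B: about -2, D: about -3. Region A is most positive.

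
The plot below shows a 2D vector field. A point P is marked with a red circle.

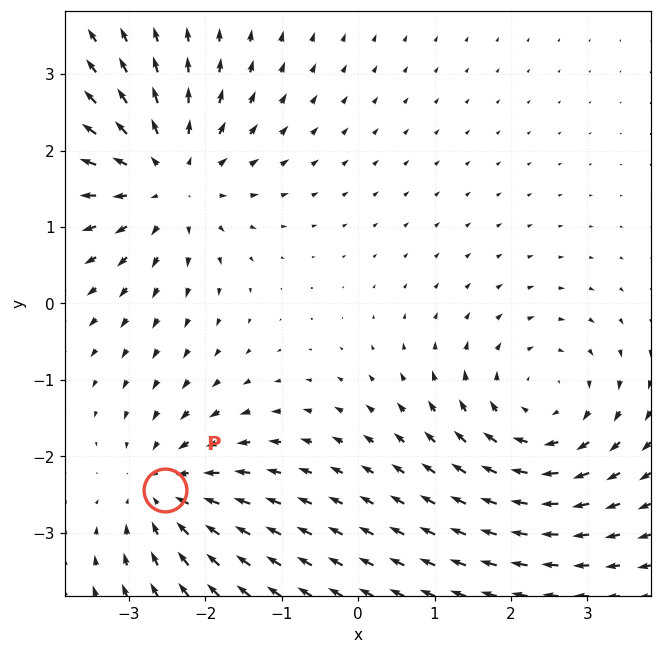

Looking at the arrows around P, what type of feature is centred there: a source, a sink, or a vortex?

sink

At P (-2.5, -2.4) the arrows converge inward. Divergence about -3, curl ≈0 — negative divergence with near-zero curl is a sink.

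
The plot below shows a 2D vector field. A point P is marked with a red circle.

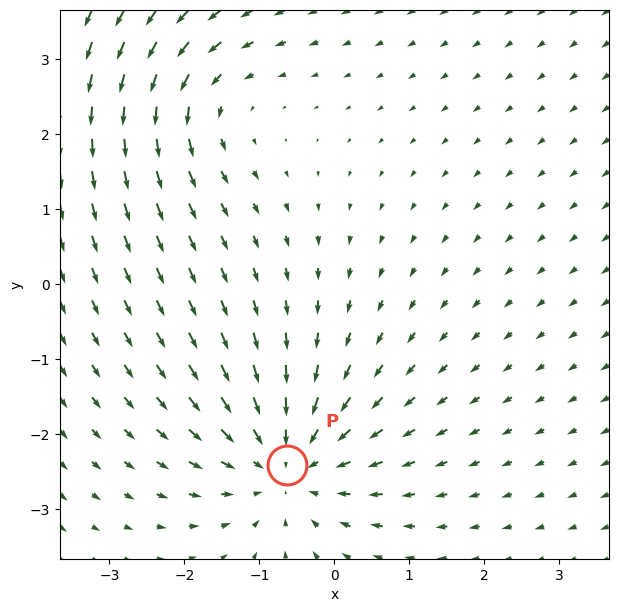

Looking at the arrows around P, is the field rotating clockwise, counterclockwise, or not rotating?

Near P at (-0.6, -2.4) the arrows show no circulation. The curl there is ≈0.

not rotating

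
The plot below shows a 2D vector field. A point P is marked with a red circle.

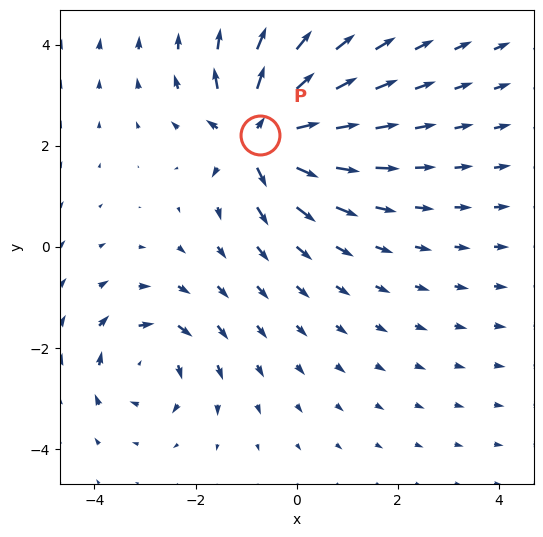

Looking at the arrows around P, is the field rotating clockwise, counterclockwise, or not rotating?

not rotating

Near P at (-0.7, 2.2) the arrows show no circulation. The curl there is ≈0.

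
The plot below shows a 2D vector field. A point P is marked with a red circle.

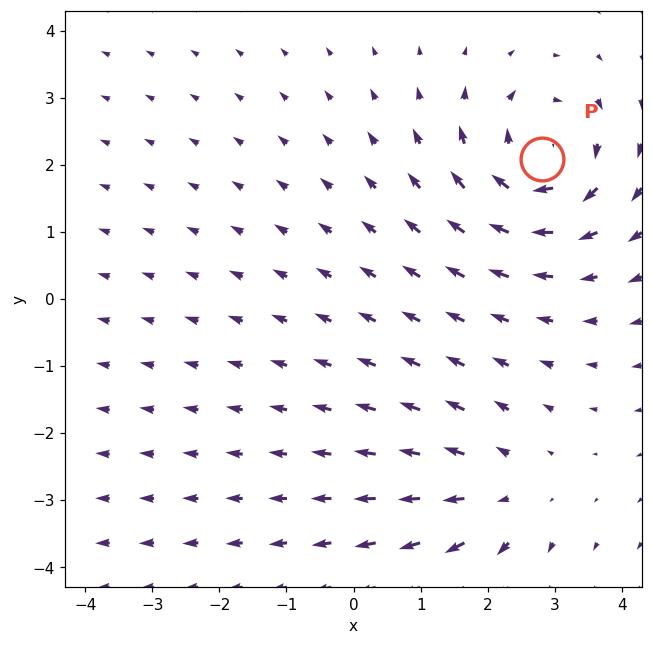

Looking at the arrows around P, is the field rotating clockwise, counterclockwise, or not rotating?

Near P at (2.8, 2.1) the arrows circulate clockwise. The curl (z-component) there is about -5; negative curl means clockwise rotation.

clockwise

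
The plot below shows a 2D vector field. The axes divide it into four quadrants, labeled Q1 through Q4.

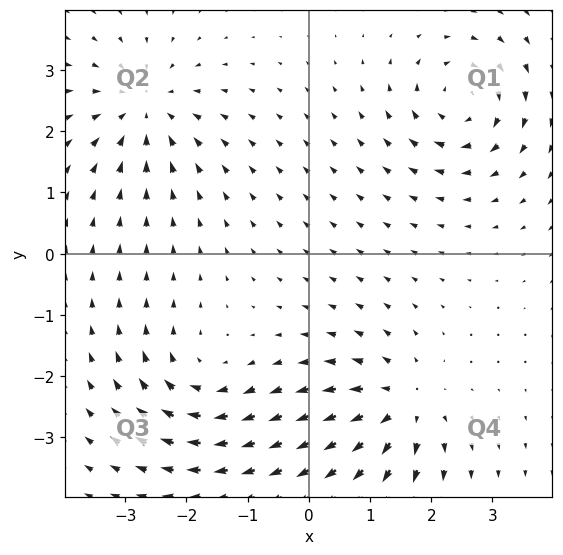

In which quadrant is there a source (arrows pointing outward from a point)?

The source sits at approximately (1.5, -2.5), which lies in quadrant Q4. The divergence there is about +6, positive as expected for a source.

Q4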